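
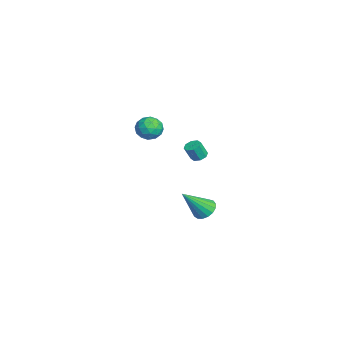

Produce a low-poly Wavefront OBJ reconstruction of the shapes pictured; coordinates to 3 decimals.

v -3.723 -0.162 -0.669
v -3.209 -0.129 -0.737
v -3.062 -0.525 0.181
v -3.577 -0.558 0.249
v -3.362 0.199 -0.57
v -3.215 -0.198 0.347
v -3.727 0.315 -0.462
v -3.58 -0.081 0.455
v -4.089 0.152 -0.474
v -3.943 -0.244 0.443
v -4.238 -0.195 -0.601
v -4.091 -0.591 0.317
v -4.085 -0.522 -0.767
v -3.938 -0.919 0.15
v -3.72 -0.639 -0.875
v -3.573 -1.035 0.042
v -3.357 -0.476 -0.863
v -3.211 -0.872 0.054
v -3.148 0.113 -4.68
v -2.475 -0.036 -5.046
v -2.532 -1.193 -3.02
v -2.399 0.265 -4.838
v -2.494 0.53 -4.594
v -2.739 0.7 -4.369
v -3.078 0.736 -4.216
v -3.432 0.629 -4.169
v -3.721 0.404 -4.239
v -3.879 0.112 -4.41
v -3.87 -0.18 -4.643
v -3.694 -0.404 -4.884
v -3.394 -0.51 -5.079
v -3.037 -0.473 -5.182
v -2.706 -0.302 -5.17
v -0.364 -2.41 2.916
v 0.099 -3.007 3.236
v -1.459 -3.093 3.224
v -0.996 -3.69 3.544
v -1.039 -2.961 3.917
v -0.362 -2.539 3.726
v -0.998 -3.561 2.734
v -0.321 -3.139 2.543
v -0.293 -3.719 3.123
v -0.319 -3.348 3.854
v -1.041 -2.752 2.606
v -1.067 -2.381 3.337
v -0.036 -2.649 3.049
v -1.324 -3.451 3.411
v -1.349 -3.023 3.63
v -1.077 -3.374 3.818
v -0.307 -2.373 3.337
v -0.035 -2.724 3.525
v -0.704 -2.697 3.925
v -1.325 -3.376 2.935
v -1.053 -3.727 3.123
v -0.283 -2.726 2.642
v -0.011 -3.077 2.83
v -0.656 -3.403 2.535
v 0.005 -3.418 3.17
v -0.639 -3.819 3.352
v -0.639 -3.744 2.875
v -0.241 -3.495 2.763
v -0.01 -3.2 3.6
v -0.654 -3.601 3.781
v -0.679 -3.173 4
v -0.281 -2.925 3.888
v -0.24 -3.618 3.534
v -0.706 -2.499 2.679
v -1.35 -2.9 2.86
v -1.079 -3.175 2.572
v -0.681 -2.927 2.46
v -0.721 -2.281 3.108
v -1.365 -2.682 3.29
v -1.119 -2.605 3.697
v -0.721 -2.356 3.585
v -1.12 -2.482 2.926
f 2 1 5
f 2 5 3
f 3 5 6
f 3 6 4
f 5 1 7
f 5 7 6
f 6 7 8
f 6 8 4
f 7 1 9
f 7 9 8
f 8 9 10
f 8 10 4
f 9 1 11
f 9 11 10
f 10 11 12
f 10 12 4
f 11 1 13
f 11 13 12
f 12 13 14
f 12 14 4
f 13 1 15
f 13 15 14
f 14 15 16
f 14 16 4
f 15 1 17
f 15 17 16
f 16 17 18
f 16 18 4
f 17 1 2
f 17 2 18
f 18 2 3
f 18 3 4
f 20 19 22
f 20 22 21
f 22 19 23
f 22 23 21
f 23 19 24
f 23 24 21
f 24 19 25
f 24 25 21
f 25 19 26
f 25 26 21
f 26 19 27
f 26 27 21
f 27 19 28
f 27 28 21
f 28 19 29
f 28 29 21
f 29 19 30
f 29 30 21
f 30 19 31
f 30 31 21
f 31 19 32
f 31 32 21
f 32 19 33
f 32 33 21
f 33 19 20
f 33 20 21
f 34 71 50
f 71 45 74
f 50 74 39
f 71 74 50
f 34 50 46
f 50 39 51
f 46 51 35
f 50 51 46
f 34 46 55
f 46 35 56
f 55 56 41
f 46 56 55
f 34 55 67
f 55 41 70
f 67 70 44
f 55 70 67
f 34 67 71
f 67 44 75
f 71 75 45
f 67 75 71
f 35 51 62
f 51 39 65
f 62 65 43
f 51 65 62
f 39 74 52
f 74 45 73
f 52 73 38
f 74 73 52
f 45 75 72
f 75 44 68
f 72 68 36
f 75 68 72
f 44 70 69
f 70 41 57
f 69 57 40
f 70 57 69
f 41 56 61
f 56 35 58
f 61 58 42
f 56 58 61
f 37 63 49
f 63 43 64
f 49 64 38
f 63 64 49
f 37 49 47
f 49 38 48
f 47 48 36
f 49 48 47
f 37 47 54
f 47 36 53
f 54 53 40
f 47 53 54
f 37 54 59
f 54 40 60
f 59 60 42
f 54 60 59
f 37 59 63
f 59 42 66
f 63 66 43
f 59 66 63
f 38 64 52
f 64 43 65
f 52 65 39
f 64 65 52
f 36 48 72
f 48 38 73
f 72 73 45
f 48 73 72
f 40 53 69
f 53 36 68
f 69 68 44
f 53 68 69
f 42 60 61
f 60 40 57
f 61 57 41
f 60 57 61
f 43 66 62
f 66 42 58
f 62 58 35
f 66 58 62



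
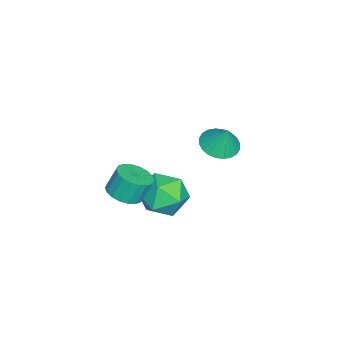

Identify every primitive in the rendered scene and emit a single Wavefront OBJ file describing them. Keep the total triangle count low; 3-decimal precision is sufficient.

v 3.649 2.378 1.558
v 4.358 2.694 1.262
v 3.931 2.742 2.622
v 4.157 2.946 1.229
v 3.88 3.112 1.246
v 3.567 3.166 1.31
v 3.267 3.1 1.412
v 3.025 2.924 1.536
v 2.878 2.665 1.664
v 2.848 2.363 1.775
v 2.941 2.062 1.853
v 3.141 1.81 1.886
v 3.418 1.644 1.87
v 3.731 1.59 1.805
v 4.031 1.656 1.703
v 4.273 1.832 1.579
v 4.42 2.09 1.452
v 4.45 2.393 1.34
v 2.079 0.88 -3.33
v 2.941 0.36 -3.919
v 1.919 -0.64 -2.221
v 2.781 -1.16 -2.81
v 3.011 -0.24 -2.13
v 3.11 0.699 -2.815
v 1.75 -0.979 -3.325
v 1.849 -0.04 -4.01
v 2.738 -0.789 -3.916
v 3.518 -0.333 -3.177
v 1.342 0.053 -2.963
v 2.122 0.509 -2.224
v 3.959 -1.388 -1.929
v 4.66 -1.692 -1.661
v 4.443 -1.275 -0.622
v 3.741 -0.972 -0.891
v 4.753 -1.362 -1.773
v 4.536 -0.945 -0.735
v 4.689 -1.038 -1.917
v 4.471 -0.621 -0.879
v 4.48 -0.783 -2.063
v 4.262 -0.366 -1.025
v 4.168 -0.648 -2.183
v 3.95 -0.231 -1.144
v 3.814 -0.66 -2.252
v 3.597 -0.243 -1.214
v 3.489 -0.816 -2.257
v 3.272 -0.399 -1.219
v 3.257 -1.085 -2.198
v 3.04 -0.668 -1.159
v 3.164 -1.415 -2.085
v 2.947 -0.998 -1.047
v 3.229 -1.739 -1.941
v 3.011 -1.322 -0.903
v 3.438 -1.994 -1.795
v 3.22 -1.577 -0.757
v 3.75 -2.129 -1.676
v 3.532 -1.712 -0.637
v 4.103 -2.117 -1.606
v 3.886 -1.7 -0.568
v 4.428 -1.961 -1.601
v 4.211 -1.544 -0.563
f 2 1 4
f 2 4 3
f 4 1 5
f 4 5 3
f 5 1 6
f 5 6 3
f 6 1 7
f 6 7 3
f 7 1 8
f 7 8 3
f 8 1 9
f 8 9 3
f 9 1 10
f 9 10 3
f 10 1 11
f 10 11 3
f 11 1 12
f 11 12 3
f 12 1 13
f 12 13 3
f 13 1 14
f 13 14 3
f 14 1 15
f 14 15 3
f 15 1 16
f 15 16 3
f 16 1 17
f 16 17 3
f 17 1 18
f 17 18 3
f 18 1 2
f 18 2 3
f 19 30 24
f 19 24 20
f 19 20 26
f 19 26 29
f 19 29 30
f 20 24 28
f 24 30 23
f 30 29 21
f 29 26 25
f 26 20 27
f 22 28 23
f 22 23 21
f 22 21 25
f 22 25 27
f 22 27 28
f 23 28 24
f 21 23 30
f 25 21 29
f 27 25 26
f 28 27 20
f 32 31 35
f 32 35 33
f 33 35 36
f 33 36 34
f 35 31 37
f 35 37 36
f 36 37 38
f 36 38 34
f 37 31 39
f 37 39 38
f 38 39 40
f 38 40 34
f 39 31 41
f 39 41 40
f 40 41 42
f 40 42 34
f 41 31 43
f 41 43 42
f 42 43 44
f 42 44 34
f 43 31 45
f 43 45 44
f 44 45 46
f 44 46 34
f 45 31 47
f 45 47 46
f 46 47 48
f 46 48 34
f 47 31 49
f 47 49 48
f 48 49 50
f 48 50 34
f 49 31 51
f 49 51 50
f 50 51 52
f 50 52 34
f 51 31 53
f 51 53 52
f 52 53 54
f 52 54 34
f 53 31 55
f 53 55 54
f 54 55 56
f 54 56 34
f 55 31 57
f 55 57 56
f 56 57 58
f 56 58 34
f 57 31 59
f 57 59 58
f 58 59 60
f 58 60 34
f 59 31 32
f 59 32 60
f 60 32 33
f 60 33 34



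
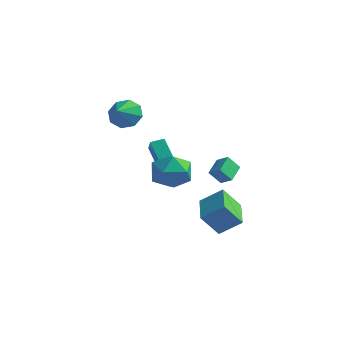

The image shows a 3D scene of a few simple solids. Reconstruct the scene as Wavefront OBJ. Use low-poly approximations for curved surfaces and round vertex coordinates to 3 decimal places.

v -0.153 2.631 -3.049
v 0.901 3.309 -2.137
v 0.434 3.455 -4.34
v 1.489 4.133 -3.428
v 1.171 1.087 -3.432
v 2.226 1.765 -2.52
v 1.759 1.911 -4.723
v 2.813 2.589 -3.811
v -0.022 0.793 -0.187
v 1.123 0.336 -0.458
v -0.463 -0.916 0.838
v 0.682 -1.373 0.567
v 0.563 -0.401 1.362
v 0.835 0.656 0.728
v -0.175 -1.236 -0.348
v 0.097 -0.179 -0.982
v 1.028 -0.918 -0.557
v 1.484 -0.402 0.5
v -0.824 -0.178 -0.12
v -0.368 0.338 0.937
v 1.658 1.138 0.001
v 2.384 1.151 0.404
v 1.351 2.211 0.518
v 2.077 2.225 0.921
v 2.083 1.635 -0.781
v 2.809 1.649 -0.378
v 1.776 2.709 -0.264
v 2.502 2.722 0.139
v -3.361 0.305 3.287
v -2.614 0.191 2.631
v -2.979 -0.805 3.913
v -2.408 0.606 3.24
v -2.76 0.844 3.877
v -3.464 0.767 4.168
v -4.107 0.418 3.942
v -4.313 0.003 3.333
v -3.961 -0.235 2.697
v -3.257 -0.157 2.406
v -1.938 1.25 -0.543
v -1.246 0.607 0.246
v -2.858 1.575 0.53
v -2.166 0.932 1.318
v -1.514 1.908 -0.378
v -0.822 1.265 0.41
v -2.434 2.233 0.694
v -1.742 1.59 1.483
f 2 4 1
f 5 2 1
f 1 4 3
f 3 5 1
f 2 8 4
f 6 2 5
f 6 8 2
f 4 8 3
f 7 5 3
f 3 8 7
f 7 6 5
f 8 6 7
f 9 20 14
f 9 14 10
f 9 10 16
f 9 16 19
f 9 19 20
f 10 14 18
f 14 20 13
f 20 19 11
f 19 16 15
f 16 10 17
f 12 18 13
f 12 13 11
f 12 11 15
f 12 15 17
f 12 17 18
f 13 18 14
f 11 13 20
f 15 11 19
f 17 15 16
f 18 17 10
f 22 24 21
f 25 22 21
f 21 24 23
f 23 25 21
f 22 28 24
f 26 22 25
f 26 28 22
f 24 28 23
f 27 25 23
f 23 28 27
f 27 26 25
f 28 26 27
f 30 29 32
f 30 32 31
f 32 29 33
f 32 33 31
f 33 29 34
f 33 34 31
f 34 29 35
f 34 35 31
f 35 29 36
f 35 36 31
f 36 29 37
f 36 37 31
f 37 29 38
f 37 38 31
f 38 29 30
f 38 30 31
f 40 42 39
f 43 40 39
f 39 42 41
f 41 43 39
f 40 46 42
f 44 40 43
f 44 46 40
f 42 46 41
f 45 43 41
f 41 46 45
f 45 44 43
f 46 44 45



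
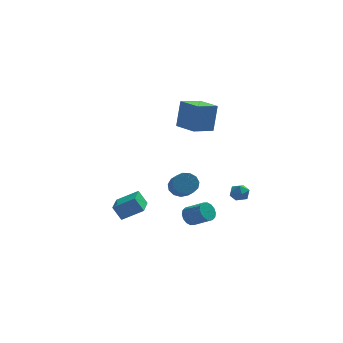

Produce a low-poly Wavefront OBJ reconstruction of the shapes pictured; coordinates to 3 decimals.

v 0.651 2.502 3.126
v 0.945 2.939 5.076
v -0.311 3.977 2.941
v -0.017 4.413 4.891
v 1.957 3.307 2.749
v 2.251 3.743 4.699
v 0.995 4.781 2.564
v 1.289 5.218 4.514
v -4.091 -3.823 -1.054
v -4.608 -3.581 -0.137
v -3.789 -2.112 -1.334
v -4.306 -1.87 -0.417
v -2.774 -3.93 -0.283
v -3.291 -3.688 0.634
v -2.472 -2.219 -0.563
v -2.989 -1.977 0.354
v 0.097 -1.892 -1.986
v 0.533 -1.869 -2.545
v 1.559 -2.565 -1.774
v 1.123 -2.588 -1.214
v 0.602 -1.56 -2.358
v 1.628 -2.256 -1.587
v 0.536 -1.34 -2.071
v 1.562 -2.036 -1.3
v 0.352 -1.268 -1.761
v 1.378 -1.964 -0.99
v 0.099 -1.363 -1.511
v 1.125 -2.059 -0.74
v -0.154 -1.6 -1.389
v 0.872 -2.296 -0.618
v -0.339 -1.915 -1.426
v 0.687 -2.611 -0.655
v -0.408 -2.224 -1.613
v 0.618 -2.92 -0.842
v -0.342 -2.444 -1.9
v 0.684 -3.14 -1.129
v -0.158 -2.516 -2.21
v 0.868 -3.212 -1.439
v 0.095 -2.421 -2.46
v 1.121 -3.117 -1.689
v 0.348 -2.184 -2.582
v 1.374 -2.88 -1.811
v -0.539 -3.278 1.36
v -0.149 -3.643 0.765
v 0.049 -4.867 1.644
v -0.341 -4.502 2.24
v 0.162 -3.421 1.003
v 0.361 -4.645 1.883
v 0.251 -3.154 1.355
v 0.45 -4.377 2.234
v 0.089 -2.926 1.709
v 0.288 -4.149 2.588
v -0.273 -2.81 1.952
v -0.074 -4.034 2.831
v -0.719 -2.843 2.007
v -0.52 -4.066 2.886
v -1.108 -3.014 1.857
v -0.909 -4.237 2.736
v -1.317 -3.269 1.549
v -1.118 -4.492 2.429
v -1.279 -3.527 1.182
v -1.08 -4.75 2.061
v -1.006 -3.706 0.871
v -0.807 -4.929 1.75
v -0.585 -3.749 0.715
v -0.386 -4.973 1.595
v 2.446 -3.587 1.375
v 3.123 -3.498 1.415
v 2.597 -4.422 0.665
v 3.274 -4.333 0.705
v 2.928 -4.574 1.244
v 2.835 -4.058 1.682
v 2.885 -3.862 0.398
v 2.792 -3.346 0.836
v 3.394 -3.669 0.811
v 3.42 -4.108 1.334
v 2.3 -3.812 0.746
v 2.326 -4.251 1.269
f 2 4 1
f 5 2 1
f 1 4 3
f 3 5 1
f 2 8 4
f 6 2 5
f 6 8 2
f 4 8 3
f 7 5 3
f 3 8 7
f 7 6 5
f 8 6 7
f 10 12 9
f 13 10 9
f 9 12 11
f 11 13 9
f 10 16 12
f 14 10 13
f 14 16 10
f 12 16 11
f 15 13 11
f 11 16 15
f 15 14 13
f 16 14 15
f 18 17 21
f 18 21 19
f 19 21 22
f 19 22 20
f 21 17 23
f 21 23 22
f 22 23 24
f 22 24 20
f 23 17 25
f 23 25 24
f 24 25 26
f 24 26 20
f 25 17 27
f 25 27 26
f 26 27 28
f 26 28 20
f 27 17 29
f 27 29 28
f 28 29 30
f 28 30 20
f 29 17 31
f 29 31 30
f 30 31 32
f 30 32 20
f 31 17 33
f 31 33 32
f 32 33 34
f 32 34 20
f 33 17 35
f 33 35 34
f 34 35 36
f 34 36 20
f 35 17 37
f 35 37 36
f 36 37 38
f 36 38 20
f 37 17 39
f 37 39 38
f 38 39 40
f 38 40 20
f 39 17 41
f 39 41 40
f 40 41 42
f 40 42 20
f 41 17 18
f 41 18 42
f 42 18 19
f 42 19 20
f 44 43 47
f 44 47 45
f 45 47 48
f 45 48 46
f 47 43 49
f 47 49 48
f 48 49 50
f 48 50 46
f 49 43 51
f 49 51 50
f 50 51 52
f 50 52 46
f 51 43 53
f 51 53 52
f 52 53 54
f 52 54 46
f 53 43 55
f 53 55 54
f 54 55 56
f 54 56 46
f 55 43 57
f 55 57 56
f 56 57 58
f 56 58 46
f 57 43 59
f 57 59 58
f 58 59 60
f 58 60 46
f 59 43 61
f 59 61 60
f 60 61 62
f 60 62 46
f 61 43 63
f 61 63 62
f 62 63 64
f 62 64 46
f 63 43 65
f 63 65 64
f 64 65 66
f 64 66 46
f 65 43 44
f 65 44 66
f 66 44 45
f 66 45 46
f 67 78 72
f 67 72 68
f 67 68 74
f 67 74 77
f 67 77 78
f 68 72 76
f 72 78 71
f 78 77 69
f 77 74 73
f 74 68 75
f 70 76 71
f 70 71 69
f 70 69 73
f 70 73 75
f 70 75 76
f 71 76 72
f 69 71 78
f 73 69 77
f 75 73 74
f 76 75 68



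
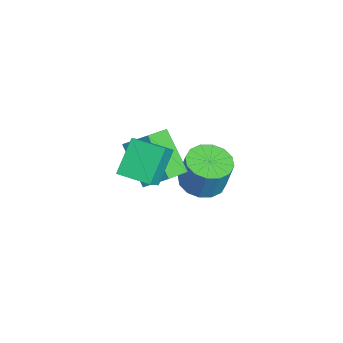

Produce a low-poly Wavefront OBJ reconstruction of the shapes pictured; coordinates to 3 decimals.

v -1.59 -3.511 1.611
v -1.056 -2.564 2.524
v -2.404 -2.647 1.19
v -1.871 -1.7 2.104
v -0.149 -2.88 0.116
v 0.384 -1.933 1.03
v -0.964 -2.016 -0.304
v -0.43 -1.069 0.609
v -2.752 -0.127 -2.252
v -1.802 0.127 -2.523
v -1.418 0.381 -0.939
v -2.368 0.127 -0.668
v -2.072 0.58 -2.531
v -1.688 0.835 -0.946
v -2.524 0.844 -2.463
v -2.14 1.099 -0.879
v -3.038 0.848 -2.34
v -2.653 1.103 -0.755
v -3.474 0.591 -2.192
v -3.09 0.845 -0.608
v -3.718 0.141 -2.061
v -3.333 0.395 -0.477
v -3.702 -0.381 -1.981
v -3.318 -0.127 -0.397
v -3.432 -0.835 -1.974
v -3.048 -0.58 -0.389
v -2.98 -1.099 -2.041
v -2.596 -0.844 -0.457
v -2.467 -1.103 -2.165
v -2.082 -0.848 -0.58
v -2.03 -0.845 -2.312
v -1.646 -0.591 -0.728
v -1.787 -0.395 -2.443
v -1.402 -0.141 -0.859
v 0.857 -3.684 1.968
v -0.088 -2.972 3.188
v 1.594 -2.489 1.841
v 0.649 -1.776 3.061
v 1.691 -4.104 2.859
v 0.746 -3.391 4.079
v 2.428 -2.908 2.732
v 1.483 -2.196 3.952
f 2 4 1
f 5 2 1
f 1 4 3
f 3 5 1
f 2 8 4
f 6 2 5
f 6 8 2
f 4 8 3
f 7 5 3
f 3 8 7
f 7 6 5
f 8 6 7
f 10 9 13
f 10 13 11
f 11 13 14
f 11 14 12
f 13 9 15
f 13 15 14
f 14 15 16
f 14 16 12
f 15 9 17
f 15 17 16
f 16 17 18
f 16 18 12
f 17 9 19
f 17 19 18
f 18 19 20
f 18 20 12
f 19 9 21
f 19 21 20
f 20 21 22
f 20 22 12
f 21 9 23
f 21 23 22
f 22 23 24
f 22 24 12
f 23 9 25
f 23 25 24
f 24 25 26
f 24 26 12
f 25 9 27
f 25 27 26
f 26 27 28
f 26 28 12
f 27 9 29
f 27 29 28
f 28 29 30
f 28 30 12
f 29 9 31
f 29 31 30
f 30 31 32
f 30 32 12
f 31 9 33
f 31 33 32
f 32 33 34
f 32 34 12
f 33 9 10
f 33 10 34
f 34 10 11
f 34 11 12
f 36 38 35
f 39 36 35
f 35 38 37
f 37 39 35
f 36 42 38
f 40 36 39
f 40 42 36
f 38 42 37
f 41 39 37
f 37 42 41
f 41 40 39
f 42 40 41



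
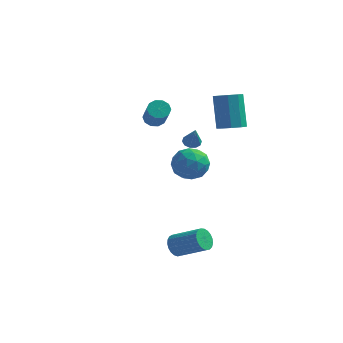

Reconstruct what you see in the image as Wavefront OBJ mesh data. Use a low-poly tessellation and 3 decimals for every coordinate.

v -2.416 3.891 1.44
v -2.035 4.386 1.655
v -1.364 3.303 2.955
v -1.744 2.809 2.74
v -2.391 4.404 1.854
v -1.719 3.322 3.154
v -2.756 4.227 1.895
v -2.084 3.145 3.195
v -2.991 3.921 1.762
v -2.32 2.839 3.062
v -3.006 3.604 1.506
v -2.335 2.522 2.806
v -2.796 3.397 1.225
v -2.125 2.314 2.525
v -2.441 3.378 1.026
v -1.769 2.296 2.326
v -2.076 3.555 0.985
v -1.404 2.473 2.285
v -1.84 3.861 1.118
v -1.169 2.779 2.418
v -1.825 4.178 1.374
v -1.154 3.096 2.674
v 1.963 -2.258 2.674
v 2.547 -2.876 3.292
v 1.813 -3.524 1.548
v 2.397 -4.142 2.166
v 1.43 -3.86 2.468
v 1.523 -3.077 3.164
v 2.837 -3.323 1.676
v 2.93 -2.54 2.372
v 3.087 -3.534 2.675
v 2.218 -3.867 3.164
v 2.142 -2.533 1.676
v 1.273 -2.866 2.165
v 2.268 -2.456 3.082
v 2.092 -3.944 1.758
v 1.524 -3.778 1.936
v 1.867 -4.142 2.299
v 1.666 -2.574 3.007
v 2.01 -2.938 3.37
v 1.353 -3.516 2.885
v 2.35 -3.462 1.47
v 2.694 -3.826 1.833
v 2.493 -2.258 2.541
v 2.836 -2.622 2.904
v 3.007 -2.884 1.955
v 2.929 -3.206 3.082
v 2.841 -3.95 2.421
v 3.099 -3.469 2.133
v 3.154 -3.009 2.542
v 2.418 -3.401 3.37
v 2.33 -4.146 2.708
v 1.762 -3.98 2.886
v 1.816 -3.52 3.295
v 2.736 -3.788 3.008
v 2.03 -2.254 2.132
v 1.942 -2.999 1.47
v 2.544 -2.88 1.545
v 2.598 -2.42 1.954
v 1.519 -2.45 2.419
v 1.431 -3.194 1.758
v 1.206 -3.391 2.298
v 1.261 -2.931 2.707
v 1.624 -2.612 1.832
v 0.886 0.681 1.817
v 1.343 0.925 1.779
v 1.274 0.139 3.003
v 1.14 1.119 1.934
v 0.839 1.146 2.045
v 0.556 0.995 2.068
v 0.4 0.724 1.996
v 0.429 0.436 1.855
v 0.633 0.242 1.7
v 0.933 0.216 1.589
v 1.216 0.367 1.566
v 1.373 0.638 1.638
v 1.507 -3.501 -3.594
v 1.812 -3.089 -4.071
v 3.418 -3.228 -3.163
v 3.113 -3.639 -2.686
v 1.718 -2.896 -3.875
v 3.324 -3.034 -2.968
v 1.587 -2.807 -3.631
v 3.194 -2.945 -2.723
v 1.443 -2.838 -3.38
v 3.049 -2.976 -2.472
v 1.31 -2.983 -3.166
v 2.916 -3.121 -2.258
v 1.21 -3.218 -3.026
v 2.817 -3.356 -2.119
v 1.162 -3.502 -2.984
v 2.769 -3.641 -2.077
v 1.174 -3.786 -3.048
v 2.78 -3.924 -2.141
v 1.243 -4.021 -3.206
v 2.849 -4.159 -2.299
v 1.358 -4.165 -3.431
v 2.964 -4.303 -2.524
v 1.498 -4.195 -3.684
v 3.105 -4.333 -2.777
v 1.64 -4.105 -3.922
v 3.247 -4.243 -3.014
v 1.759 -3.91 -4.103
v 3.365 -4.048 -3.195
v 1.835 -3.645 -4.195
v 3.441 -3.783 -3.288
v 1.853 -3.354 -4.184
v 3.459 -3.492 -3.277
v 2.352 2.869 2.031
v 3.009 2.503 2.358
v 2.505 3.345 4.316
v 1.848 3.711 3.989
v 3.147 3.014 2.173
v 2.642 3.857 4.131
v 2.912 3.458 1.922
v 2.408 4.3 3.88
v 2.416 3.625 1.722
v 1.911 4.468 3.679
v 1.89 3.439 1.667
v 1.385 4.282 3.624
v 1.58 2.986 1.782
v 1.075 3.828 3.739
v 1.632 2.478 2.014
v 1.127 3.32 3.971
v 2.021 2.153 2.254
v 1.516 2.995 4.211
v 2.565 2.163 2.39
v 2.06 3.005 4.347
f 2 1 5
f 2 5 3
f 3 5 6
f 3 6 4
f 5 1 7
f 5 7 6
f 6 7 8
f 6 8 4
f 7 1 9
f 7 9 8
f 8 9 10
f 8 10 4
f 9 1 11
f 9 11 10
f 10 11 12
f 10 12 4
f 11 1 13
f 11 13 12
f 12 13 14
f 12 14 4
f 13 1 15
f 13 15 14
f 14 15 16
f 14 16 4
f 15 1 17
f 15 17 16
f 16 17 18
f 16 18 4
f 17 1 19
f 17 19 18
f 18 19 20
f 18 20 4
f 19 1 21
f 19 21 20
f 20 21 22
f 20 22 4
f 21 1 2
f 21 2 22
f 22 2 3
f 22 3 4
f 23 60 39
f 60 34 63
f 39 63 28
f 60 63 39
f 23 39 35
f 39 28 40
f 35 40 24
f 39 40 35
f 23 35 44
f 35 24 45
f 44 45 30
f 35 45 44
f 23 44 56
f 44 30 59
f 56 59 33
f 44 59 56
f 23 56 60
f 56 33 64
f 60 64 34
f 56 64 60
f 24 40 51
f 40 28 54
f 51 54 32
f 40 54 51
f 28 63 41
f 63 34 62
f 41 62 27
f 63 62 41
f 34 64 61
f 64 33 57
f 61 57 25
f 64 57 61
f 33 59 58
f 59 30 46
f 58 46 29
f 59 46 58
f 30 45 50
f 45 24 47
f 50 47 31
f 45 47 50
f 26 52 38
f 52 32 53
f 38 53 27
f 52 53 38
f 26 38 36
f 38 27 37
f 36 37 25
f 38 37 36
f 26 36 43
f 36 25 42
f 43 42 29
f 36 42 43
f 26 43 48
f 43 29 49
f 48 49 31
f 43 49 48
f 26 48 52
f 48 31 55
f 52 55 32
f 48 55 52
f 27 53 41
f 53 32 54
f 41 54 28
f 53 54 41
f 25 37 61
f 37 27 62
f 61 62 34
f 37 62 61
f 29 42 58
f 42 25 57
f 58 57 33
f 42 57 58
f 31 49 50
f 49 29 46
f 50 46 30
f 49 46 50
f 32 55 51
f 55 31 47
f 51 47 24
f 55 47 51
f 66 65 68
f 66 68 67
f 68 65 69
f 68 69 67
f 69 65 70
f 69 70 67
f 70 65 71
f 70 71 67
f 71 65 72
f 71 72 67
f 72 65 73
f 72 73 67
f 73 65 74
f 73 74 67
f 74 65 75
f 74 75 67
f 75 65 76
f 75 76 67
f 76 65 66
f 76 66 67
f 78 77 81
f 78 81 79
f 79 81 82
f 79 82 80
f 81 77 83
f 81 83 82
f 82 83 84
f 82 84 80
f 83 77 85
f 83 85 84
f 84 85 86
f 84 86 80
f 85 77 87
f 85 87 86
f 86 87 88
f 86 88 80
f 87 77 89
f 87 89 88
f 88 89 90
f 88 90 80
f 89 77 91
f 89 91 90
f 90 91 92
f 90 92 80
f 91 77 93
f 91 93 92
f 92 93 94
f 92 94 80
f 93 77 95
f 93 95 94
f 94 95 96
f 94 96 80
f 95 77 97
f 95 97 96
f 96 97 98
f 96 98 80
f 97 77 99
f 97 99 98
f 98 99 100
f 98 100 80
f 99 77 101
f 99 101 100
f 100 101 102
f 100 102 80
f 101 77 103
f 101 103 102
f 102 103 104
f 102 104 80
f 103 77 105
f 103 105 104
f 104 105 106
f 104 106 80
f 105 77 107
f 105 107 106
f 106 107 108
f 106 108 80
f 107 77 78
f 107 78 108
f 108 78 79
f 108 79 80
f 110 109 113
f 110 113 111
f 111 113 114
f 111 114 112
f 113 109 115
f 113 115 114
f 114 115 116
f 114 116 112
f 115 109 117
f 115 117 116
f 116 117 118
f 116 118 112
f 117 109 119
f 117 119 118
f 118 119 120
f 118 120 112
f 119 109 121
f 119 121 120
f 120 121 122
f 120 122 112
f 121 109 123
f 121 123 122
f 122 123 124
f 122 124 112
f 123 109 125
f 123 125 124
f 124 125 126
f 124 126 112
f 125 109 127
f 125 127 126
f 126 127 128
f 126 128 112
f 127 109 110
f 127 110 128
f 128 110 111
f 128 111 112



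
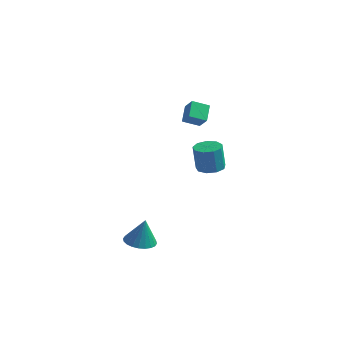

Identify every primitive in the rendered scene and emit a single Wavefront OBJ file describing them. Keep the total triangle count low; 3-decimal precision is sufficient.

v 1.776 4.062 -1.355
v 2.556 4.185 -1.32
v 2.523 3.941 0.251
v 1.744 3.818 0.215
v 2.292 4.652 -1.253
v 2.259 4.408 0.318
v 1.786 4.843 -1.234
v 1.753 4.598 0.337
v 1.276 4.668 -1.272
v 1.243 4.424 0.299
v 1 4.21 -1.349
v 0.967 3.966 0.222
v 1.088 3.683 -1.429
v 1.055 3.438 0.142
v 1.497 3.333 -1.475
v 1.464 3.089 0.096
v 2.037 3.324 -1.465
v 2.004 3.08 0.106
v 2.455 3.661 -1.403
v 2.423 3.417 0.167
v 2.447 -2.807 -3.928
v 3.263 -2.975 -4.097
v 2.773 -2.773 -2.392
v 3.262 -2.643 -4.105
v 3.137 -2.337 -4.085
v 2.907 -2.101 -4.041
v 2.607 -1.974 -3.98
v 2.283 -1.973 -3.911
v 1.984 -2.099 -3.845
v 1.755 -2.333 -3.791
v 1.631 -2.639 -3.758
v 1.632 -2.971 -3.751
v 1.756 -3.277 -3.771
v 1.986 -3.512 -3.814
v 2.286 -3.64 -3.875
v 2.611 -3.641 -3.944
v 2.91 -3.515 -4.011
v 3.139 -3.281 -4.064
v 2.268 1.493 3.269
v 1.886 2.26 4.005
v 1.631 1.749 2.671
v 1.249 2.516 3.408
v 2.891 2.164 2.892
v 2.509 2.931 3.629
v 2.254 2.42 2.295
v 1.872 3.187 3.031
f 2 1 5
f 2 5 3
f 3 5 6
f 3 6 4
f 5 1 7
f 5 7 6
f 6 7 8
f 6 8 4
f 7 1 9
f 7 9 8
f 8 9 10
f 8 10 4
f 9 1 11
f 9 11 10
f 10 11 12
f 10 12 4
f 11 1 13
f 11 13 12
f 12 13 14
f 12 14 4
f 13 1 15
f 13 15 14
f 14 15 16
f 14 16 4
f 15 1 17
f 15 17 16
f 16 17 18
f 16 18 4
f 17 1 19
f 17 19 18
f 18 19 20
f 18 20 4
f 19 1 2
f 19 2 20
f 20 2 3
f 20 3 4
f 22 21 24
f 22 24 23
f 24 21 25
f 24 25 23
f 25 21 26
f 25 26 23
f 26 21 27
f 26 27 23
f 27 21 28
f 27 28 23
f 28 21 29
f 28 29 23
f 29 21 30
f 29 30 23
f 30 21 31
f 30 31 23
f 31 21 32
f 31 32 23
f 32 21 33
f 32 33 23
f 33 21 34
f 33 34 23
f 34 21 35
f 34 35 23
f 35 21 36
f 35 36 23
f 36 21 37
f 36 37 23
f 37 21 38
f 37 38 23
f 38 21 22
f 38 22 23
f 40 42 39
f 43 40 39
f 39 42 41
f 41 43 39
f 40 46 42
f 44 40 43
f 44 46 40
f 42 46 41
f 45 43 41
f 41 46 45
f 45 44 43
f 46 44 45



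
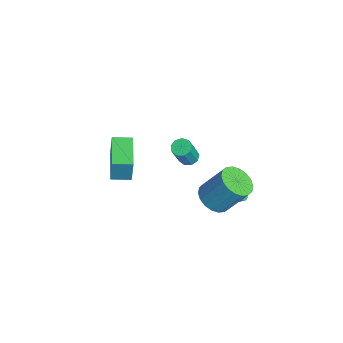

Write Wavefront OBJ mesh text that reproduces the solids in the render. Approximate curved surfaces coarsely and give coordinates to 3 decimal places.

v 0.781 2.249 -3.465
v 1.094 1.938 -3.189
v 1.512 2.921 -2.559
v 1.199 3.231 -2.835
v 1.247 2.023 -3.424
v 1.666 3.006 -2.794
v 1.253 2.18 -3.671
v 1.672 3.162 -3.041
v 1.108 2.358 -3.854
v 1.527 3.341 -3.223
v 0.86 2.502 -3.912
v 1.279 3.484 -3.282
v 0.586 2.565 -3.829
v 1.005 3.548 -3.199
v 0.374 2.528 -3.63
v 0.793 3.51 -3
v 0.291 2.402 -3.379
v 0.71 3.385 -2.749
v 0.364 2.228 -3.155
v 0.782 3.21 -2.525
v 0.568 2.06 -3.03
v 0.987 3.042 -2.399
v 0.841 1.952 -3.042
v 1.259 2.934 -2.412
v -1.277 0.851 -1.565
v -0.83 1.236 -1.589
v -0.276 0.694 -0.02
v -0.723 0.309 0.005
v -1.152 1.408 -1.416
v -0.598 0.866 0.153
v -1.531 1.32 -1.313
v -0.978 0.778 0.256
v -1.792 1.012 -1.327
v -1.238 0.47 0.242
v -1.812 0.629 -1.452
v -1.258 0.087 0.117
v -1.581 0.35 -1.63
v -1.027 -0.192 -0.061
v -1.208 0.305 -1.777
v -0.654 -0.237 -0.208
v -0.867 0.516 -1.825
v -0.313 -0.026 -0.256
v -0.718 0.883 -1.751
v -0.164 0.341 -0.182
v 2.037 -4.031 3.399
v 2.188 -3.958 4.839
v 2.239 -2.993 3.325
v 2.391 -2.92 4.765
v 3.969 -4.42 3.215
v 4.121 -4.347 4.655
v 4.172 -3.382 3.141
v 4.323 -3.309 4.581
v 2.92 1.203 -0.95
v 3.86 0.834 -0.951
v 4.3 1.948 0.749
v 3.36 2.317 0.75
v 3.898 1.204 -1.203
v 4.337 2.319 0.497
v 3.742 1.573 -1.406
v 4.181 2.688 0.294
v 3.423 1.87 -1.518
v 3.862 2.985 0.183
v 3.005 2.034 -1.517
v 3.444 3.149 0.183
v 2.569 2.034 -1.404
v 3.009 3.148 0.296
v 2.204 1.869 -1.202
v 2.643 2.983 0.498
v 1.98 1.572 -0.949
v 2.42 2.686 0.751
v 1.943 1.201 -0.697
v 2.382 2.316 1.003
v 2.099 0.832 -0.494
v 2.538 1.947 1.206
v 2.418 0.535 -0.383
v 2.857 1.65 1.318
v 2.836 0.371 -0.383
v 3.275 1.486 1.317
v 3.271 0.372 -0.496
v 3.711 1.486 1.204
v 3.637 0.537 -0.698
v 4.076 1.651 1.002
f 2 1 5
f 2 5 3
f 3 5 6
f 3 6 4
f 5 1 7
f 5 7 6
f 6 7 8
f 6 8 4
f 7 1 9
f 7 9 8
f 8 9 10
f 8 10 4
f 9 1 11
f 9 11 10
f 10 11 12
f 10 12 4
f 11 1 13
f 11 13 12
f 12 13 14
f 12 14 4
f 13 1 15
f 13 15 14
f 14 15 16
f 14 16 4
f 15 1 17
f 15 17 16
f 16 17 18
f 16 18 4
f 17 1 19
f 17 19 18
f 18 19 20
f 18 20 4
f 19 1 21
f 19 21 20
f 20 21 22
f 20 22 4
f 21 1 23
f 21 23 22
f 22 23 24
f 22 24 4
f 23 1 2
f 23 2 24
f 24 2 3
f 24 3 4
f 26 25 29
f 26 29 27
f 27 29 30
f 27 30 28
f 29 25 31
f 29 31 30
f 30 31 32
f 30 32 28
f 31 25 33
f 31 33 32
f 32 33 34
f 32 34 28
f 33 25 35
f 33 35 34
f 34 35 36
f 34 36 28
f 35 25 37
f 35 37 36
f 36 37 38
f 36 38 28
f 37 25 39
f 37 39 38
f 38 39 40
f 38 40 28
f 39 25 41
f 39 41 40
f 40 41 42
f 40 42 28
f 41 25 43
f 41 43 42
f 42 43 44
f 42 44 28
f 43 25 26
f 43 26 44
f 44 26 27
f 44 27 28
f 46 48 45
f 49 46 45
f 45 48 47
f 47 49 45
f 46 52 48
f 50 46 49
f 50 52 46
f 48 52 47
f 51 49 47
f 47 52 51
f 51 50 49
f 52 50 51
f 54 53 57
f 54 57 55
f 55 57 58
f 55 58 56
f 57 53 59
f 57 59 58
f 58 59 60
f 58 60 56
f 59 53 61
f 59 61 60
f 60 61 62
f 60 62 56
f 61 53 63
f 61 63 62
f 62 63 64
f 62 64 56
f 63 53 65
f 63 65 64
f 64 65 66
f 64 66 56
f 65 53 67
f 65 67 66
f 66 67 68
f 66 68 56
f 67 53 69
f 67 69 68
f 68 69 70
f 68 70 56
f 69 53 71
f 69 71 70
f 70 71 72
f 70 72 56
f 71 53 73
f 71 73 72
f 72 73 74
f 72 74 56
f 73 53 75
f 73 75 74
f 74 75 76
f 74 76 56
f 75 53 77
f 75 77 76
f 76 77 78
f 76 78 56
f 77 53 79
f 77 79 78
f 78 79 80
f 78 80 56
f 79 53 81
f 79 81 80
f 80 81 82
f 80 82 56
f 81 53 54
f 81 54 82
f 82 54 55
f 82 55 56



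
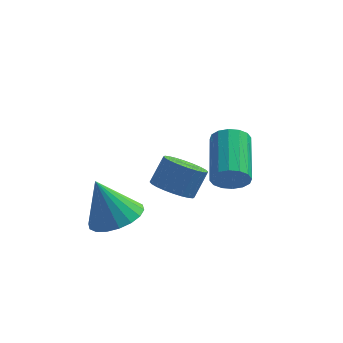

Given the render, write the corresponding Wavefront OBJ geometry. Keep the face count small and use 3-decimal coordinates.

v 1.29 1.44 -1.718
v 2.085 1.148 -1.868
v 2.485 1.729 -0.872
v 1.69 2.02 -0.722
v 2.088 1.438 -2.038
v 2.488 2.018 -1.042
v 1.97 1.727 -2.159
v 2.37 2.308 -1.163
v 1.748 1.973 -2.213
v 2.148 2.554 -1.217
v 1.456 2.138 -2.192
v 1.856 2.718 -1.196
v 1.139 2.196 -2.098
v 1.539 2.777 -1.103
v 0.845 2.139 -1.947
v 1.245 2.72 -0.951
v 0.619 1.976 -1.761
v 1.019 2.556 -0.765
v 0.495 1.731 -1.568
v 0.895 2.312 -0.572
v 0.492 1.442 -1.398
v 0.892 2.022 -0.402
v 0.61 1.152 -1.277
v 1.01 1.733 -0.281
v 0.832 0.906 -1.223
v 1.232 1.487 -0.227
v 1.124 0.742 -1.244
v 1.524 1.322 -0.248
v 1.441 0.683 -1.337
v 1.841 1.264 -0.342
v 1.735 0.74 -1.489
v 2.135 1.321 -0.493
v 1.961 0.904 -1.675
v 2.361 1.484 -0.679
v -0.267 -0.917 -1.559
v 0.628 -1.257 -1.153
v -0.993 -0.803 0.139
v 0.686 -0.798 -1.159
v 0.555 -0.362 -1.244
v 0.261 -0.036 -1.392
v -0.137 0.115 -1.573
v -0.561 0.062 -1.751
v -0.927 -0.185 -1.89
v -1.162 -0.577 -1.965
v -1.219 -1.036 -1.959
v -1.088 -1.472 -1.873
v -0.794 -1.797 -1.726
v -0.396 -1.949 -1.545
v 0.028 -1.896 -1.367
v 0.394 -1.649 -1.227
v 3.829 -2.325 1.915
v 4.139 -2.51 2.503
v 3.882 -0.679 3.213
v 3.571 -0.495 2.625
v 4.402 -2.391 2.293
v 4.145 -0.561 3.003
v 4.512 -2.255 1.981
v 4.255 -0.424 2.691
v 4.438 -2.137 1.652
v 4.181 -0.307 2.362
v 4.201 -2.07 1.393
v 3.944 -0.24 2.103
v 3.865 -2.072 1.274
v 3.607 -0.241 1.984
v 3.518 -2.141 1.327
v 3.261 -0.31 2.037
v 3.255 -2.259 1.537
v 2.998 -0.429 2.247
v 3.145 -2.396 1.849
v 2.888 -0.565 2.559
v 3.219 -2.513 2.178
v 2.962 -0.683 2.888
v 3.456 -2.58 2.437
v 3.199 -0.75 3.147
v 3.793 -2.579 2.556
v 3.535 -0.748 3.266
f 2 1 5
f 2 5 3
f 3 5 6
f 3 6 4
f 5 1 7
f 5 7 6
f 6 7 8
f 6 8 4
f 7 1 9
f 7 9 8
f 8 9 10
f 8 10 4
f 9 1 11
f 9 11 10
f 10 11 12
f 10 12 4
f 11 1 13
f 11 13 12
f 12 13 14
f 12 14 4
f 13 1 15
f 13 15 14
f 14 15 16
f 14 16 4
f 15 1 17
f 15 17 16
f 16 17 18
f 16 18 4
f 17 1 19
f 17 19 18
f 18 19 20
f 18 20 4
f 19 1 21
f 19 21 20
f 20 21 22
f 20 22 4
f 21 1 23
f 21 23 22
f 22 23 24
f 22 24 4
f 23 1 25
f 23 25 24
f 24 25 26
f 24 26 4
f 25 1 27
f 25 27 26
f 26 27 28
f 26 28 4
f 27 1 29
f 27 29 28
f 28 29 30
f 28 30 4
f 29 1 31
f 29 31 30
f 30 31 32
f 30 32 4
f 31 1 33
f 31 33 32
f 32 33 34
f 32 34 4
f 33 1 2
f 33 2 34
f 34 2 3
f 34 3 4
f 36 35 38
f 36 38 37
f 38 35 39
f 38 39 37
f 39 35 40
f 39 40 37
f 40 35 41
f 40 41 37
f 41 35 42
f 41 42 37
f 42 35 43
f 42 43 37
f 43 35 44
f 43 44 37
f 44 35 45
f 44 45 37
f 45 35 46
f 45 46 37
f 46 35 47
f 46 47 37
f 47 35 48
f 47 48 37
f 48 35 49
f 48 49 37
f 49 35 50
f 49 50 37
f 50 35 36
f 50 36 37
f 52 51 55
f 52 55 53
f 53 55 56
f 53 56 54
f 55 51 57
f 55 57 56
f 56 57 58
f 56 58 54
f 57 51 59
f 57 59 58
f 58 59 60
f 58 60 54
f 59 51 61
f 59 61 60
f 60 61 62
f 60 62 54
f 61 51 63
f 61 63 62
f 62 63 64
f 62 64 54
f 63 51 65
f 63 65 64
f 64 65 66
f 64 66 54
f 65 51 67
f 65 67 66
f 66 67 68
f 66 68 54
f 67 51 69
f 67 69 68
f 68 69 70
f 68 70 54
f 69 51 71
f 69 71 70
f 70 71 72
f 70 72 54
f 71 51 73
f 71 73 72
f 72 73 74
f 72 74 54
f 73 51 75
f 73 75 74
f 74 75 76
f 74 76 54
f 75 51 52
f 75 52 76
f 76 52 53
f 76 53 54



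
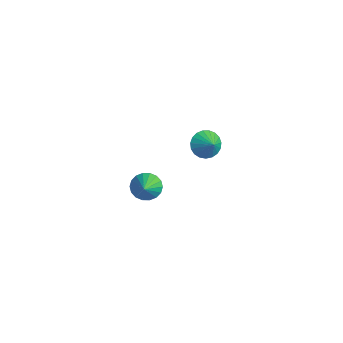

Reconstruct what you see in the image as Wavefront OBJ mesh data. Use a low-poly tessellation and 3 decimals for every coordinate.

v -2.117 0.644 -3.814
v -1.554 0.542 -4.521
v -0.943 -0.144 -2.766
v -1.447 0.903 -4.371
v -1.472 1.212 -4.111
v -1.625 1.408 -3.792
v -1.875 1.454 -3.477
v -2.174 1.338 -3.228
v -2.461 1.085 -3.096
v -2.68 0.745 -3.106
v -2.788 0.385 -3.256
v -2.763 0.076 -3.517
v -2.61 -0.121 -3.836
v -2.36 -0.166 -4.151
v -2.061 -0.051 -4.399
v -1.774 0.202 -4.531
v 3.182 1.233 3.638
v 3.538 0.647 3.102
v 4.018 1.207 4.222
v 3.649 0.96 2.957
v 3.679 1.319 2.93
v 3.623 1.664 3.025
v 3.491 1.934 3.226
v 3.305 2.082 3.498
v 3.098 2.084 3.795
v 2.906 1.939 4.065
v 2.761 1.671 4.261
v 2.689 1.328 4.349
v 2.702 0.968 4.314
v 2.798 0.654 4.163
v 2.961 0.44 3.921
v 3.162 0.363 3.63
v 3.366 0.436 3.34
f 2 1 4
f 2 4 3
f 4 1 5
f 4 5 3
f 5 1 6
f 5 6 3
f 6 1 7
f 6 7 3
f 7 1 8
f 7 8 3
f 8 1 9
f 8 9 3
f 9 1 10
f 9 10 3
f 10 1 11
f 10 11 3
f 11 1 12
f 11 12 3
f 12 1 13
f 12 13 3
f 13 1 14
f 13 14 3
f 14 1 15
f 14 15 3
f 15 1 16
f 15 16 3
f 16 1 2
f 16 2 3
f 18 17 20
f 18 20 19
f 20 17 21
f 20 21 19
f 21 17 22
f 21 22 19
f 22 17 23
f 22 23 19
f 23 17 24
f 23 24 19
f 24 17 25
f 24 25 19
f 25 17 26
f 25 26 19
f 26 17 27
f 26 27 19
f 27 17 28
f 27 28 19
f 28 17 29
f 28 29 19
f 29 17 30
f 29 30 19
f 30 17 31
f 30 31 19
f 31 17 32
f 31 32 19
f 32 17 33
f 32 33 19
f 33 17 18
f 33 18 19



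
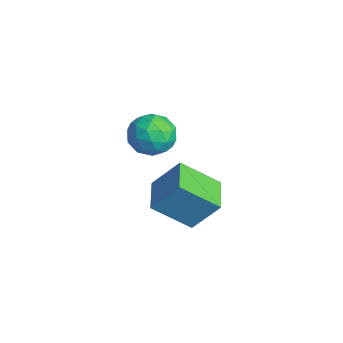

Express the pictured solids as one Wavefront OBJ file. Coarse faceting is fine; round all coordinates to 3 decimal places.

v 2.669 1.484 -3.117
v 3.149 2.44 -1.809
v 3.083 2.956 -4.344
v 3.563 3.912 -3.036
v 4.137 0.948 -3.264
v 4.617 1.904 -1.956
v 4.551 2.42 -4.491
v 5.031 3.376 -3.183
v 4.383 1.728 0.213
v 4.896 0.968 0.555
v 3.084 1.172 0.925
v 3.597 0.412 1.267
v 3.768 1.312 1.61
v 4.571 1.655 1.17
v 3.409 0.485 0.31
v 4.212 0.828 -0.13
v 4.294 0.2 0.615
v 4.516 0.711 1.418
v 3.464 1.429 0.062
v 3.686 1.94 0.865
v 4.753 1.397 0.321
v 3.227 0.743 1.159
v 3.327 1.272 1.36
v 3.628 0.825 1.561
v 4.562 1.801 0.683
v 4.864 1.354 0.884
v 4.201 1.556 1.504
v 3.116 0.786 0.596
v 3.418 0.339 0.797
v 4.352 1.315 -0.081
v 4.653 0.868 0.12
v 3.779 0.584 -0.024
v 4.701 0.499 0.557
v 3.938 0.172 0.976
v 3.827 0.215 0.414
v 4.299 0.417 0.155
v 4.831 0.799 1.03
v 4.068 0.472 1.448
v 4.168 1.001 1.65
v 4.64 1.203 1.391
v 4.478 0.348 1.065
v 3.912 1.668 0.032
v 3.149 1.341 0.45
v 3.34 0.937 0.089
v 3.812 1.139 -0.17
v 4.042 1.968 0.504
v 3.279 1.641 0.923
v 3.681 1.723 1.325
v 4.153 1.925 1.066
v 3.502 1.792 0.415
f 2 4 1
f 5 2 1
f 1 4 3
f 3 5 1
f 2 8 4
f 6 2 5
f 6 8 2
f 4 8 3
f 7 5 3
f 3 8 7
f 7 6 5
f 8 6 7
f 9 46 25
f 46 20 49
f 25 49 14
f 46 49 25
f 9 25 21
f 25 14 26
f 21 26 10
f 25 26 21
f 9 21 30
f 21 10 31
f 30 31 16
f 21 31 30
f 9 30 42
f 30 16 45
f 42 45 19
f 30 45 42
f 9 42 46
f 42 19 50
f 46 50 20
f 42 50 46
f 10 26 37
f 26 14 40
f 37 40 18
f 26 40 37
f 14 49 27
f 49 20 48
f 27 48 13
f 49 48 27
f 20 50 47
f 50 19 43
f 47 43 11
f 50 43 47
f 19 45 44
f 45 16 32
f 44 32 15
f 45 32 44
f 16 31 36
f 31 10 33
f 36 33 17
f 31 33 36
f 12 38 24
f 38 18 39
f 24 39 13
f 38 39 24
f 12 24 22
f 24 13 23
f 22 23 11
f 24 23 22
f 12 22 29
f 22 11 28
f 29 28 15
f 22 28 29
f 12 29 34
f 29 15 35
f 34 35 17
f 29 35 34
f 12 34 38
f 34 17 41
f 38 41 18
f 34 41 38
f 13 39 27
f 39 18 40
f 27 40 14
f 39 40 27
f 11 23 47
f 23 13 48
f 47 48 20
f 23 48 47
f 15 28 44
f 28 11 43
f 44 43 19
f 28 43 44
f 17 35 36
f 35 15 32
f 36 32 16
f 35 32 36
f 18 41 37
f 41 17 33
f 37 33 10
f 41 33 37



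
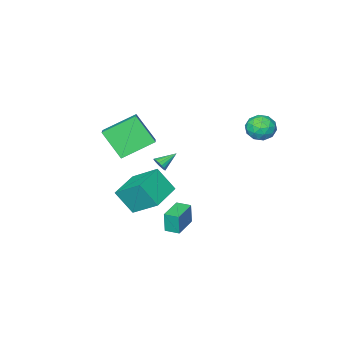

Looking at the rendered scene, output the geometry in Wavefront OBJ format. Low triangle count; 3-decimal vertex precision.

v 1.366 -0.44 0.682
v 1.562 -0.656 1.1
v 0.314 -0.28 1.258
v 1.613 -0.419 1.127
v 1.608 -0.187 1.052
v 1.547 -0.013 0.893
v 1.444 0.064 0.685
v 1.324 0.025 0.476
v 1.213 -0.121 0.314
v 1.137 -0.34 0.237
v 1.114 -0.581 0.261
v 1.148 -0.791 0.382
v 1.232 -0.92 0.571
v 1.347 -0.939 0.786
v 1.466 -0.844 0.977
v -3.437 3.462 3.306
v -3.143 3.859 4.076
v -2.417 2.401 3.464
v -2.123 2.798 4.234
v -2.946 2.398 4.21
v -3.576 3.054 4.113
v -1.984 3.206 3.427
v -2.614 3.862 3.33
v -2.245 3.701 4.151
v -2.84 3.201 4.635
v -2.72 3.059 2.905
v -3.315 2.559 3.389
v -3.38 3.754 3.677
v -2.18 2.506 3.863
v -2.664 2.271 3.849
v -2.491 2.505 4.301
v -3.634 3.28 3.699
v -3.461 3.514 4.151
v -3.345 2.655 4.23
v -2.099 2.746 3.389
v -1.926 2.98 3.841
v -3.069 3.755 3.239
v -2.896 3.989 3.691
v -2.215 3.605 3.31
v -2.679 3.894 4.174
v -2.08 3.27 4.267
v -1.998 3.51 3.793
v -2.368 3.896 3.735
v -3.029 3.6 4.458
v -2.429 2.977 4.551
v -2.913 2.742 4.537
v -3.283 3.127 4.48
v -2.501 3.507 4.503
v -3.131 3.283 2.989
v -2.531 2.66 3.082
v -2.277 3.133 3.06
v -2.647 3.518 3.003
v -3.48 2.99 3.273
v -2.881 2.366 3.366
v -3.192 2.364 3.805
v -3.562 2.75 3.747
v -3.059 2.753 3.037
v 3.38 -2.873 3.015
v 1.634 -2.143 3.993
v 3.016 -1.639 1.444
v 1.27 -0.909 2.423
v 4.43 -1.491 3.857
v 2.684 -0.761 4.836
v 4.066 -0.257 2.287
v 2.32 0.473 3.265
v 2.358 2.415 -1.781
v 2.39 2.383 -0.511
v 1.98 3.176 -1.752
v 2.012 3.144 -0.483
v 3.728 3.096 -1.797
v 3.76 3.064 -0.528
v 3.35 3.857 -1.769
v 3.382 3.825 -0.499
v 0.266 -4.401 -2.667
v -0.256 -2.747 -1.413
v -0.311 -3.504 -4.091
v -0.834 -1.85 -2.838
v 2.094 -3.63 -2.922
v 1.571 -1.976 -1.669
v 1.516 -2.733 -4.347
v 0.994 -1.079 -3.093
f 2 1 4
f 2 4 3
f 4 1 5
f 4 5 3
f 5 1 6
f 5 6 3
f 6 1 7
f 6 7 3
f 7 1 8
f 7 8 3
f 8 1 9
f 8 9 3
f 9 1 10
f 9 10 3
f 10 1 11
f 10 11 3
f 11 1 12
f 11 12 3
f 12 1 13
f 12 13 3
f 13 1 14
f 13 14 3
f 14 1 15
f 14 15 3
f 15 1 2
f 15 2 3
f 16 53 32
f 53 27 56
f 32 56 21
f 53 56 32
f 16 32 28
f 32 21 33
f 28 33 17
f 32 33 28
f 16 28 37
f 28 17 38
f 37 38 23
f 28 38 37
f 16 37 49
f 37 23 52
f 49 52 26
f 37 52 49
f 16 49 53
f 49 26 57
f 53 57 27
f 49 57 53
f 17 33 44
f 33 21 47
f 44 47 25
f 33 47 44
f 21 56 34
f 56 27 55
f 34 55 20
f 56 55 34
f 27 57 54
f 57 26 50
f 54 50 18
f 57 50 54
f 26 52 51
f 52 23 39
f 51 39 22
f 52 39 51
f 23 38 43
f 38 17 40
f 43 40 24
f 38 40 43
f 19 45 31
f 45 25 46
f 31 46 20
f 45 46 31
f 19 31 29
f 31 20 30
f 29 30 18
f 31 30 29
f 19 29 36
f 29 18 35
f 36 35 22
f 29 35 36
f 19 36 41
f 36 22 42
f 41 42 24
f 36 42 41
f 19 41 45
f 41 24 48
f 45 48 25
f 41 48 45
f 20 46 34
f 46 25 47
f 34 47 21
f 46 47 34
f 18 30 54
f 30 20 55
f 54 55 27
f 30 55 54
f 22 35 51
f 35 18 50
f 51 50 26
f 35 50 51
f 24 42 43
f 42 22 39
f 43 39 23
f 42 39 43
f 25 48 44
f 48 24 40
f 44 40 17
f 48 40 44
f 59 61 58
f 62 59 58
f 58 61 60
f 60 62 58
f 59 65 61
f 63 59 62
f 63 65 59
f 61 65 60
f 64 62 60
f 60 65 64
f 64 63 62
f 65 63 64
f 67 69 66
f 70 67 66
f 66 69 68
f 68 70 66
f 67 73 69
f 71 67 70
f 71 73 67
f 69 73 68
f 72 70 68
f 68 73 72
f 72 71 70
f 73 71 72
f 75 77 74
f 78 75 74
f 74 77 76
f 76 78 74
f 75 81 77
f 79 75 78
f 79 81 75
f 77 81 76
f 80 78 76
f 76 81 80
f 80 79 78
f 81 79 80



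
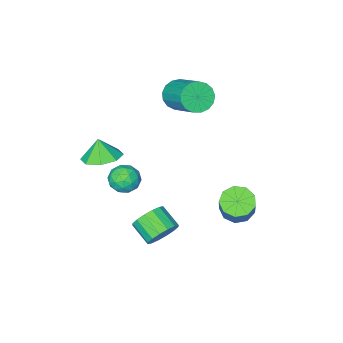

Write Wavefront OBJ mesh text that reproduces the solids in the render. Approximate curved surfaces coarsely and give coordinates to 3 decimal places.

v -2.727 2.16 -0.512
v -2.014 2.145 -0.828
v -1.301 3.045 0.735
v -2.013 3.06 1.052
v -2.267 2.593 -0.97
v -1.554 3.493 0.593
v -2.736 2.838 -0.898
v -2.022 3.738 0.666
v -3.2 2.766 -0.645
v -2.486 3.666 0.919
v -3.443 2.41 -0.329
v -2.729 3.31 1.234
v -3.35 1.938 -0.099
v -2.637 2.838 1.464
v -2.966 1.569 -0.062
v -2.253 2.469 1.501
v -2.47 1.477 -0.236
v -1.757 2.377 1.328
v -2.094 1.705 -0.538
v -1.381 2.604 1.025
v -0.322 -1.629 0.218
v 0.167 -1.038 0.258
v 0.633 -2.422 0.262
v 1.122 -1.831 0.302
v 0.657 -1.986 0.894
v 0.067 -1.496 0.866
v 0.733 -1.964 -0.346
v 0.143 -1.474 -0.374
v 0.818 -1.245 -0.091
v 0.772 -1.259 0.675
v 0.028 -2.201 -0.155
v -0.018 -2.215 0.611
v -0.161 -1.264 0.234
v 0.961 -2.196 0.286
v 0.688 -2.287 0.634
v 0.976 -1.94 0.657
v -0.22 -1.533 0.591
v 0.067 -1.186 0.615
v 0.356 -1.742 0.989
v 0.733 -2.274 -0.095
v 1.02 -1.927 -0.071
v -0.176 -1.52 -0.137
v 0.112 -1.173 -0.114
v 0.444 -1.718 -0.469
v 0.509 -1.039 0.052
v 1.07 -1.505 0.079
v 0.842 -1.583 -0.302
v 0.495 -1.295 -0.319
v 0.481 -1.046 0.503
v 1.043 -1.512 0.529
v 0.77 -1.603 0.876
v 0.423 -1.315 0.86
v 0.864 -1.168 0.298
v -0.243 -1.948 -0.009
v 0.319 -2.414 0.017
v 0.377 -2.145 -0.34
v 0.03 -1.857 -0.356
v -0.27 -1.955 0.441
v 0.291 -2.421 0.468
v 0.305 -2.165 0.839
v -0.042 -1.877 0.822
v -0.064 -2.292 0.222
v 0.795 1.667 -0.729
v 1.166 1.354 -1.365
v 1.236 0.341 -0.827
v 0.865 0.653 -0.191
v 1.47 1.502 -1.126
v 1.54 0.489 -0.587
v 1.593 1.694 -0.781
v 1.663 0.681 -0.242
v 1.502 1.879 -0.421
v 1.572 0.866 0.118
v 1.222 2.007 -0.145
v 1.292 0.994 0.394
v 0.827 2.044 -0.025
v 0.897 1.03 0.514
v 0.424 1.979 -0.093
v 0.494 0.966 0.445
v 0.12 1.831 -0.333
v 0.19 0.818 0.206
v -0.003 1.639 -0.678
v 0.067 0.626 -0.139
v 0.088 1.454 -1.038
v 0.158 0.441 -0.499
v 0.368 1.326 -1.314
v 0.438 0.313 -0.775
v 0.763 1.29 -1.434
v 0.833 0.276 -0.895
v -3.337 -2.884 3.301
v -2.639 -3.174 3.593
v -2.406 -1.506 4.691
v -3.103 -1.216 4.399
v -2.533 -2.979 3.275
v -2.299 -1.312 4.373
v -2.611 -2.763 2.963
v -2.377 -1.095 4.061
v -2.855 -2.574 2.728
v -2.621 -0.907 3.826
v -3.209 -2.456 2.625
v -2.976 -0.789 3.723
v -3.593 -2.436 2.676
v -3.36 -0.769 3.774
v -3.918 -2.519 2.871
v -3.685 -0.852 3.969
v -4.11 -2.685 3.164
v -3.877 -1.018 4.262
v -4.125 -2.897 3.488
v -3.891 -1.23 4.586
v -3.959 -3.105 3.77
v -3.725 -1.438 4.868
v -3.65 -3.263 3.944
v -3.417 -1.596 5.042
v -3.27 -3.334 3.971
v -3.037 -1.667 5.069
v -2.905 -3.302 3.844
v -2.672 -1.635 4.942
v 1.348 -1.989 2.117
v 2.104 -2.51 1.969
v 1.312 -2.311 3.063
v 2.265 -1.855 2.198
v 1.889 -1.279 2.38
v 1.196 -1.119 2.407
v 0.592 -1.468 2.265
v 0.431 -2.123 2.036
v 0.808 -2.699 1.854
v 1.501 -2.859 1.827
f 2 1 5
f 2 5 3
f 3 5 6
f 3 6 4
f 5 1 7
f 5 7 6
f 6 7 8
f 6 8 4
f 7 1 9
f 7 9 8
f 8 9 10
f 8 10 4
f 9 1 11
f 9 11 10
f 10 11 12
f 10 12 4
f 11 1 13
f 11 13 12
f 12 13 14
f 12 14 4
f 13 1 15
f 13 15 14
f 14 15 16
f 14 16 4
f 15 1 17
f 15 17 16
f 16 17 18
f 16 18 4
f 17 1 19
f 17 19 18
f 18 19 20
f 18 20 4
f 19 1 2
f 19 2 20
f 20 2 3
f 20 3 4
f 21 58 37
f 58 32 61
f 37 61 26
f 58 61 37
f 21 37 33
f 37 26 38
f 33 38 22
f 37 38 33
f 21 33 42
f 33 22 43
f 42 43 28
f 33 43 42
f 21 42 54
f 42 28 57
f 54 57 31
f 42 57 54
f 21 54 58
f 54 31 62
f 58 62 32
f 54 62 58
f 22 38 49
f 38 26 52
f 49 52 30
f 38 52 49
f 26 61 39
f 61 32 60
f 39 60 25
f 61 60 39
f 32 62 59
f 62 31 55
f 59 55 23
f 62 55 59
f 31 57 56
f 57 28 44
f 56 44 27
f 57 44 56
f 28 43 48
f 43 22 45
f 48 45 29
f 43 45 48
f 24 50 36
f 50 30 51
f 36 51 25
f 50 51 36
f 24 36 34
f 36 25 35
f 34 35 23
f 36 35 34
f 24 34 41
f 34 23 40
f 41 40 27
f 34 40 41
f 24 41 46
f 41 27 47
f 46 47 29
f 41 47 46
f 24 46 50
f 46 29 53
f 50 53 30
f 46 53 50
f 25 51 39
f 51 30 52
f 39 52 26
f 51 52 39
f 23 35 59
f 35 25 60
f 59 60 32
f 35 60 59
f 27 40 56
f 40 23 55
f 56 55 31
f 40 55 56
f 29 47 48
f 47 27 44
f 48 44 28
f 47 44 48
f 30 53 49
f 53 29 45
f 49 45 22
f 53 45 49
f 64 63 67
f 64 67 65
f 65 67 68
f 65 68 66
f 67 63 69
f 67 69 68
f 68 69 70
f 68 70 66
f 69 63 71
f 69 71 70
f 70 71 72
f 70 72 66
f 71 63 73
f 71 73 72
f 72 73 74
f 72 74 66
f 73 63 75
f 73 75 74
f 74 75 76
f 74 76 66
f 75 63 77
f 75 77 76
f 76 77 78
f 76 78 66
f 77 63 79
f 77 79 78
f 78 79 80
f 78 80 66
f 79 63 81
f 79 81 80
f 80 81 82
f 80 82 66
f 81 63 83
f 81 83 82
f 82 83 84
f 82 84 66
f 83 63 85
f 83 85 84
f 84 85 86
f 84 86 66
f 85 63 87
f 85 87 86
f 86 87 88
f 86 88 66
f 87 63 64
f 87 64 88
f 88 64 65
f 88 65 66
f 90 89 93
f 90 93 91
f 91 93 94
f 91 94 92
f 93 89 95
f 93 95 94
f 94 95 96
f 94 96 92
f 95 89 97
f 95 97 96
f 96 97 98
f 96 98 92
f 97 89 99
f 97 99 98
f 98 99 100
f 98 100 92
f 99 89 101
f 99 101 100
f 100 101 102
f 100 102 92
f 101 89 103
f 101 103 102
f 102 103 104
f 102 104 92
f 103 89 105
f 103 105 104
f 104 105 106
f 104 106 92
f 105 89 107
f 105 107 106
f 106 107 108
f 106 108 92
f 107 89 109
f 107 109 108
f 108 109 110
f 108 110 92
f 109 89 111
f 109 111 110
f 110 111 112
f 110 112 92
f 111 89 113
f 111 113 112
f 112 113 114
f 112 114 92
f 113 89 115
f 113 115 114
f 114 115 116
f 114 116 92
f 115 89 90
f 115 90 116
f 116 90 91
f 116 91 92
f 118 117 120
f 118 120 119
f 120 117 121
f 120 121 119
f 121 117 122
f 121 122 119
f 122 117 123
f 122 123 119
f 123 117 124
f 123 124 119
f 124 117 125
f 124 125 119
f 125 117 126
f 125 126 119
f 126 117 118
f 126 118 119



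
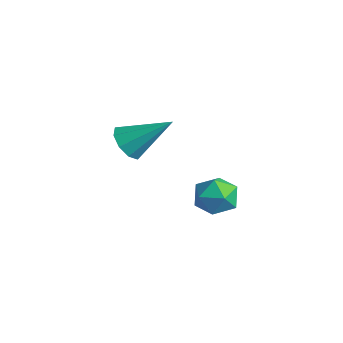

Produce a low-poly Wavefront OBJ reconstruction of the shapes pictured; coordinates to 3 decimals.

v -2.02 -0.472 2.531
v -1.295 -0.858 2.355
v -1.02 0.832 3.789
v -1.385 -0.43 1.983
v -1.772 -0.022 1.867
v -2.275 0.176 2.062
v -2.659 0.07 2.476
v -2.743 -0.29 2.916
v -2.489 -0.735 3.176
v -2.016 -1.057 3.134
v -1.544 -1.106 2.81
v -2.417 3.209 -1.914
v -1.741 3.926 -1.847
v -1.439 2.214 -1.133
v -0.763 2.931 -1.066
v -1.605 2.997 -0.553
v -2.21 3.612 -1.036
v -0.97 2.528 -1.944
v -1.575 3.143 -2.427
v -0.847 3.506 -1.865
v -1.239 3.795 -1.006
v -1.941 2.345 -1.974
v -2.333 2.634 -1.115
f 2 1 4
f 2 4 3
f 4 1 5
f 4 5 3
f 5 1 6
f 5 6 3
f 6 1 7
f 6 7 3
f 7 1 8
f 7 8 3
f 8 1 9
f 8 9 3
f 9 1 10
f 9 10 3
f 10 1 11
f 10 11 3
f 11 1 2
f 11 2 3
f 12 23 17
f 12 17 13
f 12 13 19
f 12 19 22
f 12 22 23
f 13 17 21
f 17 23 16
f 23 22 14
f 22 19 18
f 19 13 20
f 15 21 16
f 15 16 14
f 15 14 18
f 15 18 20
f 15 20 21
f 16 21 17
f 14 16 23
f 18 14 22
f 20 18 19
f 21 20 13



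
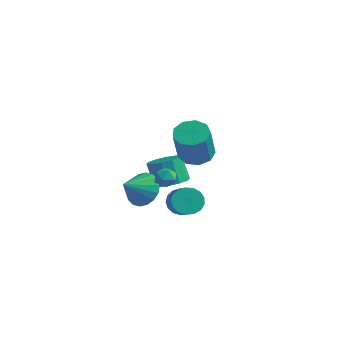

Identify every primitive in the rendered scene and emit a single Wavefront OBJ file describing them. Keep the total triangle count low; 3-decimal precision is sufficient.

v 2.202 -3.138 2.928
v 2.809 -3.607 2.477
v 3.405 -4.571 4.28
v 2.798 -4.102 4.732
v 3.053 -3.086 2.675
v 3.65 -4.05 4.478
v 2.899 -2.589 2.991
v 3.496 -3.553 4.794
v 2.419 -2.349 3.278
v 3.016 -3.313 5.082
v 1.837 -2.478 3.402
v 2.434 -3.442 5.205
v 1.426 -2.916 3.304
v 2.022 -3.88 5.107
v 1.378 -3.458 3.03
v 1.974 -4.422 4.833
v 1.715 -3.85 2.709
v 2.311 -4.814 4.512
v 2.28 -3.909 2.49
v 2.876 -4.873 4.294
v -0.582 -1.166 -2.058
v -0.14 -1.177 -2.772
v 0.745 -1.704 -2.216
v 0.302 -1.694 -1.502
v -0.039 -0.827 -2.601
v 0.846 -1.354 -2.045
v -0.062 -0.555 -2.306
v 0.822 -1.082 -1.75
v -0.205 -0.423 -1.954
v 0.68 -0.95 -1.398
v -0.434 -0.462 -1.626
v 0.451 -0.989 -1.07
v -0.697 -0.661 -1.397
v 0.188 -1.188 -0.841
v -0.934 -0.977 -1.319
v -0.049 -1.504 -0.763
v -1.09 -1.336 -1.41
v -0.205 -1.863 -0.855
v -1.13 -1.656 -1.65
v -0.246 -2.183 -1.095
v -1.045 -1.864 -1.984
v -0.16 -2.391 -1.428
v -0.853 -1.912 -2.334
v 0.031 -2.439 -1.778
v -0.6 -1.79 -2.621
v 0.285 -2.317 -2.065
v -0.342 -1.524 -2.779
v 0.542 -2.051 -2.223
v -1.009 -1.433 -0.77
v -0.522 -2.162 -0.568
v -1.084 -2.156 0.812
v -1.571 -1.427 0.61
v -0.217 -1.713 -0.446
v -0.78 -1.707 0.934
v -0.215 -1.157 -0.448
v -0.778 -1.151 0.932
v -0.516 -0.706 -0.572
v -1.079 -0.7 0.808
v -1.005 -0.533 -0.772
v -1.568 -0.527 0.607
v -1.496 -0.704 -0.972
v -2.058 -0.698 0.408
v -1.8 -1.153 -1.094
v -2.363 -1.147 0.286
v -1.802 -1.709 -1.092
v -2.365 -1.703 0.288
v -1.501 -2.16 -0.968
v -2.064 -2.154 0.412
v -1.012 -2.333 -0.767
v -1.575 -2.327 0.612
v -0.42 -2.318 0.271
v 0.142 -2.444 -0.01
v -0.362 -3.216 0.79
v 0.2 -3.342 0.509
v 0.155 -2.867 0.938
v 0.119 -2.313 0.618
v -0.339 -3.347 0.162
v -0.375 -2.793 -0.158
v 0.193 -3.08 -0.077
v 0.498 -2.783 0.403
v -0.718 -2.877 0.377
v -0.413 -2.58 0.857
v -1.751 -2.725 -1.043
v -1.16 -2.293 -0.263
v -1.849 -3.975 -0.277
v -1.605 -2.179 -0.135
v -2.078 -2.174 -0.187
v -2.486 -2.277 -0.409
v -2.749 -2.47 -0.756
v -2.814 -2.713 -1.16
v -2.668 -2.958 -1.542
v -2.341 -3.157 -1.824
v -1.896 -3.271 -1.952
v -1.423 -3.276 -1.9
v -1.015 -3.172 -1.678
v -0.752 -2.98 -1.331
v -0.687 -2.737 -0.926
v -0.833 -2.492 -0.545
f 2 1 5
f 2 5 3
f 3 5 6
f 3 6 4
f 5 1 7
f 5 7 6
f 6 7 8
f 6 8 4
f 7 1 9
f 7 9 8
f 8 9 10
f 8 10 4
f 9 1 11
f 9 11 10
f 10 11 12
f 10 12 4
f 11 1 13
f 11 13 12
f 12 13 14
f 12 14 4
f 13 1 15
f 13 15 14
f 14 15 16
f 14 16 4
f 15 1 17
f 15 17 16
f 16 17 18
f 16 18 4
f 17 1 19
f 17 19 18
f 18 19 20
f 18 20 4
f 19 1 2
f 19 2 20
f 20 2 3
f 20 3 4
f 22 21 25
f 22 25 23
f 23 25 26
f 23 26 24
f 25 21 27
f 25 27 26
f 26 27 28
f 26 28 24
f 27 21 29
f 27 29 28
f 28 29 30
f 28 30 24
f 29 21 31
f 29 31 30
f 30 31 32
f 30 32 24
f 31 21 33
f 31 33 32
f 32 33 34
f 32 34 24
f 33 21 35
f 33 35 34
f 34 35 36
f 34 36 24
f 35 21 37
f 35 37 36
f 36 37 38
f 36 38 24
f 37 21 39
f 37 39 38
f 38 39 40
f 38 40 24
f 39 21 41
f 39 41 40
f 40 41 42
f 40 42 24
f 41 21 43
f 41 43 42
f 42 43 44
f 42 44 24
f 43 21 45
f 43 45 44
f 44 45 46
f 44 46 24
f 45 21 47
f 45 47 46
f 46 47 48
f 46 48 24
f 47 21 22
f 47 22 48
f 48 22 23
f 48 23 24
f 50 49 53
f 50 53 51
f 51 53 54
f 51 54 52
f 53 49 55
f 53 55 54
f 54 55 56
f 54 56 52
f 55 49 57
f 55 57 56
f 56 57 58
f 56 58 52
f 57 49 59
f 57 59 58
f 58 59 60
f 58 60 52
f 59 49 61
f 59 61 60
f 60 61 62
f 60 62 52
f 61 49 63
f 61 63 62
f 62 63 64
f 62 64 52
f 63 49 65
f 63 65 64
f 64 65 66
f 64 66 52
f 65 49 67
f 65 67 66
f 66 67 68
f 66 68 52
f 67 49 69
f 67 69 68
f 68 69 70
f 68 70 52
f 69 49 50
f 69 50 70
f 70 50 51
f 70 51 52
f 71 82 76
f 71 76 72
f 71 72 78
f 71 78 81
f 71 81 82
f 72 76 80
f 76 82 75
f 82 81 73
f 81 78 77
f 78 72 79
f 74 80 75
f 74 75 73
f 74 73 77
f 74 77 79
f 74 79 80
f 75 80 76
f 73 75 82
f 77 73 81
f 79 77 78
f 80 79 72
f 84 83 86
f 84 86 85
f 86 83 87
f 86 87 85
f 87 83 88
f 87 88 85
f 88 83 89
f 88 89 85
f 89 83 90
f 89 90 85
f 90 83 91
f 90 91 85
f 91 83 92
f 91 92 85
f 92 83 93
f 92 93 85
f 93 83 94
f 93 94 85
f 94 83 95
f 94 95 85
f 95 83 96
f 95 96 85
f 96 83 97
f 96 97 85
f 97 83 98
f 97 98 85
f 98 83 84
f 98 84 85



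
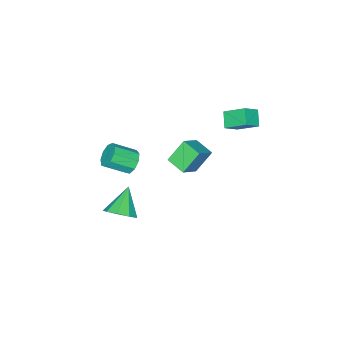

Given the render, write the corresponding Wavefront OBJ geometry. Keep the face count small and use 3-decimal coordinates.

v -4.089 -1.109 -1.46
v -2.859 -0.996 -0.541
v -4.002 0.139 -1.73
v -2.771 0.252 -0.811
v -3.109 -1.452 -2.729
v -1.878 -1.339 -1.81
v -3.021 -0.204 -2.999
v -1.791 -0.091 -2.08
v 3.949 0.512 -1.012
v 4.666 0.188 -0.427
v 2.731 -0.012 0.192
v 4.528 0.829 -0.288
v 4.119 1.322 -0.487
v 3.631 1.435 -0.932
v 3.291 1.117 -1.414
v 3.259 0.515 -1.708
v 3.55 -0.088 -1.676
v 4.027 -0.411 -1.333
v 4.468 -0.301 -0.84
v -4.167 1.718 2.909
v -3.306 1.518 3.53
v -4.503 2.969 3.777
v -3.642 2.77 4.398
v -3.558 2.33 2.262
v -2.697 2.131 2.883
v -3.894 3.582 3.13
v -3.033 3.382 3.751
v 2.503 0.068 2.323
v 2.978 0.041 1.705
v 3.933 -0.836 2.479
v 3.457 -0.808 3.097
v 3.106 0.455 2.016
v 4.061 -0.422 2.79
v 2.952 0.688 2.47
v 3.907 -0.188 3.245
v 2.588 0.632 2.856
v 3.543 -0.245 3.63
v 2.183 0.311 2.992
v 3.138 -0.565 3.766
v 1.928 -0.123 2.815
v 2.883 -0.999 3.589
v 1.942 -0.467 2.408
v 2.897 -1.344 3.182
v 2.218 -0.561 1.961
v 3.173 -1.438 2.735
v 2.627 -0.361 1.683
v 3.582 -1.237 2.458
f 2 4 1
f 5 2 1
f 1 4 3
f 3 5 1
f 2 8 4
f 6 2 5
f 6 8 2
f 4 8 3
f 7 5 3
f 3 8 7
f 7 6 5
f 8 6 7
f 10 9 12
f 10 12 11
f 12 9 13
f 12 13 11
f 13 9 14
f 13 14 11
f 14 9 15
f 14 15 11
f 15 9 16
f 15 16 11
f 16 9 17
f 16 17 11
f 17 9 18
f 17 18 11
f 18 9 19
f 18 19 11
f 19 9 10
f 19 10 11
f 21 23 20
f 24 21 20
f 20 23 22
f 22 24 20
f 21 27 23
f 25 21 24
f 25 27 21
f 23 27 22
f 26 24 22
f 22 27 26
f 26 25 24
f 27 25 26
f 29 28 32
f 29 32 30
f 30 32 33
f 30 33 31
f 32 28 34
f 32 34 33
f 33 34 35
f 33 35 31
f 34 28 36
f 34 36 35
f 35 36 37
f 35 37 31
f 36 28 38
f 36 38 37
f 37 38 39
f 37 39 31
f 38 28 40
f 38 40 39
f 39 40 41
f 39 41 31
f 40 28 42
f 40 42 41
f 41 42 43
f 41 43 31
f 42 28 44
f 42 44 43
f 43 44 45
f 43 45 31
f 44 28 46
f 44 46 45
f 45 46 47
f 45 47 31
f 46 28 29
f 46 29 47
f 47 29 30
f 47 30 31



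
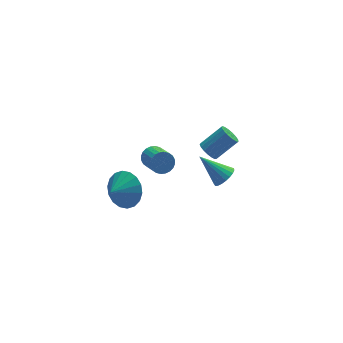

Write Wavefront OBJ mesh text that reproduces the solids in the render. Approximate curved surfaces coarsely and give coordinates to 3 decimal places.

v -3 -3.092 2.541
v -2.293 -3.545 3.22
v -3.86 -3.568 3.119
v -2.386 -3.123 3.429
v -2.601 -2.694 3.463
v -2.895 -2.344 3.313
v -3.21 -2.143 3.011
v -3.483 -2.129 2.616
v -3.66 -2.306 2.206
v -3.707 -2.639 1.862
v -3.614 -3.061 1.653
v -3.399 -3.49 1.62
v -3.105 -3.84 1.769
v -2.79 -4.042 2.071
v -2.517 -4.055 2.467
v -2.34 -3.878 2.877
v 3.077 -0.636 -1.14
v 3.518 -0.069 -1.193
v 2.023 0.296 0.06
v 3.32 -0.014 -1.41
v 3.079 -0.066 -1.581
v 2.838 -0.217 -1.675
v 2.639 -0.44 -1.677
v 2.515 -0.697 -1.586
v 2.489 -0.944 -1.418
v 2.564 -1.137 -1.202
v 2.728 -1.243 -0.976
v 2.953 -1.245 -0.778
v 3.199 -1.141 -0.642
v 3.424 -0.95 -0.593
v 3.589 -0.704 -0.638
v 3.665 -0.447 -0.771
v 3.641 -0.222 -0.967
v -0.339 0.755 0.362
v 0.103 1.044 0.775
v 0.201 -0.247 1.571
v -0.241 -0.535 1.158
v -0.123 1.1 0.894
v -0.025 -0.191 1.69
v -0.381 1.104 0.932
v -0.283 -0.187 1.729
v -0.633 1.055 0.884
v -0.535 -0.236 1.68
v -0.841 0.96 0.756
v -0.743 -0.331 1.552
v -0.972 0.834 0.568
v -0.874 -0.457 1.364
v -1.006 0.697 0.348
v -0.908 -0.594 1.145
v -0.939 0.568 0.131
v -0.841 -0.723 0.927
v -0.781 0.467 -0.051
v -0.683 -0.824 0.745
v -0.555 0.411 -0.17
v -0.457 -0.88 0.626
v -0.297 0.407 -0.209
v -0.199 -0.884 0.588
v -0.045 0.456 -0.16
v 0.053 -0.835 0.636
v 0.163 0.551 -0.032
v 0.261 -0.74 0.764
v 0.294 0.677 0.156
v 0.392 -0.614 0.952
v 0.328 0.814 0.375
v 0.426 -0.477 1.172
v 0.261 0.943 0.593
v 0.359 -0.348 1.389
v 3.029 1.824 -1.394
v 3.426 1.657 -1.868
v 4.687 1.79 -0.86
v 4.291 1.956 -0.386
v 3.411 1.962 -1.889
v 4.672 2.095 -0.881
v 3.308 2.236 -1.797
v 4.569 2.369 -0.789
v 3.142 2.415 -1.612
v 4.403 2.548 -0.604
v 2.949 2.458 -1.378
v 4.211 2.591 -0.37
v 2.776 2.357 -1.147
v 4.037 2.49 -0.139
v 2.66 2.133 -0.973
v 3.921 2.266 0.035
v 2.629 1.838 -0.895
v 3.89 1.971 0.113
v 2.69 1.54 -0.932
v 3.951 1.673 0.076
v 2.828 1.307 -1.074
v 4.089 1.44 -0.066
v 3.013 1.192 -1.29
v 4.274 1.325 -0.282
v 3.201 1.222 -1.53
v 4.462 1.355 -0.522
v 3.35 1.39 -1.738
v 4.611 1.523 -0.73
f 2 1 4
f 2 4 3
f 4 1 5
f 4 5 3
f 5 1 6
f 5 6 3
f 6 1 7
f 6 7 3
f 7 1 8
f 7 8 3
f 8 1 9
f 8 9 3
f 9 1 10
f 9 10 3
f 10 1 11
f 10 11 3
f 11 1 12
f 11 12 3
f 12 1 13
f 12 13 3
f 13 1 14
f 13 14 3
f 14 1 15
f 14 15 3
f 15 1 16
f 15 16 3
f 16 1 2
f 16 2 3
f 18 17 20
f 18 20 19
f 20 17 21
f 20 21 19
f 21 17 22
f 21 22 19
f 22 17 23
f 22 23 19
f 23 17 24
f 23 24 19
f 24 17 25
f 24 25 19
f 25 17 26
f 25 26 19
f 26 17 27
f 26 27 19
f 27 17 28
f 27 28 19
f 28 17 29
f 28 29 19
f 29 17 30
f 29 30 19
f 30 17 31
f 30 31 19
f 31 17 32
f 31 32 19
f 32 17 33
f 32 33 19
f 33 17 18
f 33 18 19
f 35 34 38
f 35 38 36
f 36 38 39
f 36 39 37
f 38 34 40
f 38 40 39
f 39 40 41
f 39 41 37
f 40 34 42
f 40 42 41
f 41 42 43
f 41 43 37
f 42 34 44
f 42 44 43
f 43 44 45
f 43 45 37
f 44 34 46
f 44 46 45
f 45 46 47
f 45 47 37
f 46 34 48
f 46 48 47
f 47 48 49
f 47 49 37
f 48 34 50
f 48 50 49
f 49 50 51
f 49 51 37
f 50 34 52
f 50 52 51
f 51 52 53
f 51 53 37
f 52 34 54
f 52 54 53
f 53 54 55
f 53 55 37
f 54 34 56
f 54 56 55
f 55 56 57
f 55 57 37
f 56 34 58
f 56 58 57
f 57 58 59
f 57 59 37
f 58 34 60
f 58 60 59
f 59 60 61
f 59 61 37
f 60 34 62
f 60 62 61
f 61 62 63
f 61 63 37
f 62 34 64
f 62 64 63
f 63 64 65
f 63 65 37
f 64 34 66
f 64 66 65
f 65 66 67
f 65 67 37
f 66 34 35
f 66 35 67
f 67 35 36
f 67 36 37
f 69 68 72
f 69 72 70
f 70 72 73
f 70 73 71
f 72 68 74
f 72 74 73
f 73 74 75
f 73 75 71
f 74 68 76
f 74 76 75
f 75 76 77
f 75 77 71
f 76 68 78
f 76 78 77
f 77 78 79
f 77 79 71
f 78 68 80
f 78 80 79
f 79 80 81
f 79 81 71
f 80 68 82
f 80 82 81
f 81 82 83
f 81 83 71
f 82 68 84
f 82 84 83
f 83 84 85
f 83 85 71
f 84 68 86
f 84 86 85
f 85 86 87
f 85 87 71
f 86 68 88
f 86 88 87
f 87 88 89
f 87 89 71
f 88 68 90
f 88 90 89
f 89 90 91
f 89 91 71
f 90 68 92
f 90 92 91
f 91 92 93
f 91 93 71
f 92 68 94
f 92 94 93
f 93 94 95
f 93 95 71
f 94 68 69
f 94 69 95
f 95 69 70
f 95 70 71



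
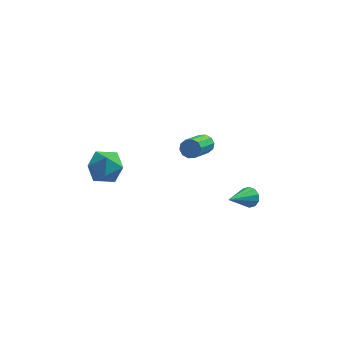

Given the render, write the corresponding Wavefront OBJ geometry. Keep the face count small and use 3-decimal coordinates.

v 4.17 -1.177 -4.206
v 4.466 -1.018 -3.638
v 3.11 -2.463 -3.294
v 4.138 -0.778 -3.68
v 3.823 -0.691 -3.924
v 3.64 -0.789 -4.275
v 3.66 -1.035 -4.6
v 3.874 -1.335 -4.774
v 4.201 -1.575 -4.731
v 4.517 -1.662 -4.488
v 4.7 -1.564 -4.137
v 4.68 -1.318 -3.812
v -3.338 -2.532 -0.082
v -2.408 -3.09 -0.337
v -4.072 -4.05 0.557
v -3.142 -4.608 0.302
v -3.133 -3.856 1.125
v -2.679 -2.918 0.73
v -3.801 -4.222 -0.51
v -3.347 -3.284 -0.905
v -2.693 -4.134 -0.602
v -2.281 -3.908 0.409
v -4.199 -3.232 -0.189
v -3.787 -3.006 0.822
v 1.544 1.849 -2.46
v 2.134 1.738 -2.267
v 1.505 0.1 -1.287
v 0.916 0.211 -1.48
v 1.961 1.964 -2.001
v 1.332 0.326 -1.021
v 1.629 2.146 -1.911
v 1 0.507 -0.93
v 1.264 2.214 -2.03
v 0.635 0.576 -1.05
v 1.007 2.143 -2.313
v 0.378 0.505 -1.333
v 0.955 1.96 -2.653
v 0.326 0.322 -1.673
v 1.128 1.734 -2.919
v 0.499 0.096 -1.939
v 1.46 1.553 -3.01
v 0.831 -0.086 -2.029
v 1.825 1.484 -2.89
v 1.196 -0.154 -1.91
v 2.082 1.555 -2.607
v 1.453 -0.083 -1.627
f 2 1 4
f 2 4 3
f 4 1 5
f 4 5 3
f 5 1 6
f 5 6 3
f 6 1 7
f 6 7 3
f 7 1 8
f 7 8 3
f 8 1 9
f 8 9 3
f 9 1 10
f 9 10 3
f 10 1 11
f 10 11 3
f 11 1 12
f 11 12 3
f 12 1 2
f 12 2 3
f 13 24 18
f 13 18 14
f 13 14 20
f 13 20 23
f 13 23 24
f 14 18 22
f 18 24 17
f 24 23 15
f 23 20 19
f 20 14 21
f 16 22 17
f 16 17 15
f 16 15 19
f 16 19 21
f 16 21 22
f 17 22 18
f 15 17 24
f 19 15 23
f 21 19 20
f 22 21 14
f 26 25 29
f 26 29 27
f 27 29 30
f 27 30 28
f 29 25 31
f 29 31 30
f 30 31 32
f 30 32 28
f 31 25 33
f 31 33 32
f 32 33 34
f 32 34 28
f 33 25 35
f 33 35 34
f 34 35 36
f 34 36 28
f 35 25 37
f 35 37 36
f 36 37 38
f 36 38 28
f 37 25 39
f 37 39 38
f 38 39 40
f 38 40 28
f 39 25 41
f 39 41 40
f 40 41 42
f 40 42 28
f 41 25 43
f 41 43 42
f 42 43 44
f 42 44 28
f 43 25 45
f 43 45 44
f 44 45 46
f 44 46 28
f 45 25 26
f 45 26 46
f 46 26 27
f 46 27 28

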